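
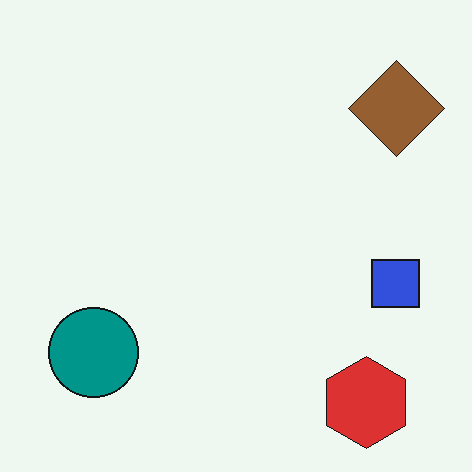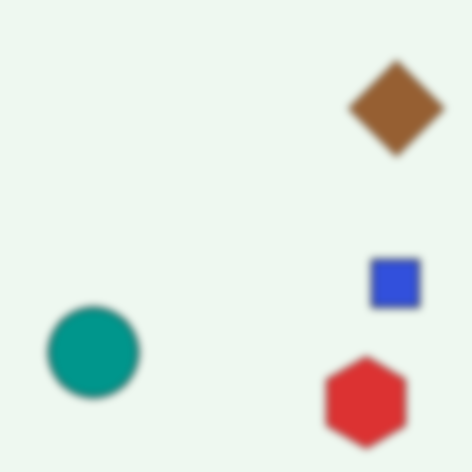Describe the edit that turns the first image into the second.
The transformation is: noticeably gaussian-blurred.

Shape edges and outlines are uniformly softened across the whole image.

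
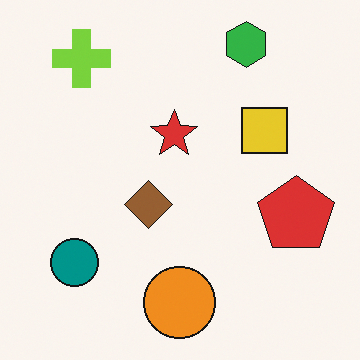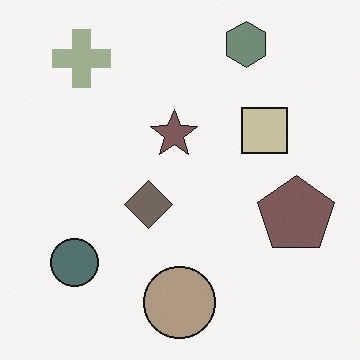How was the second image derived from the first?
The transformation is: made much more muted (saturation change).

All colors are more muted and greyish — a global saturation change.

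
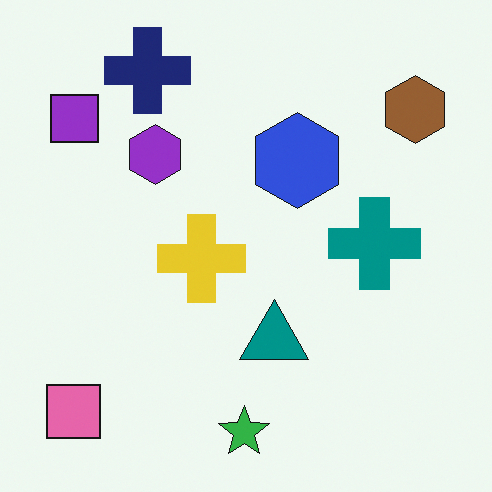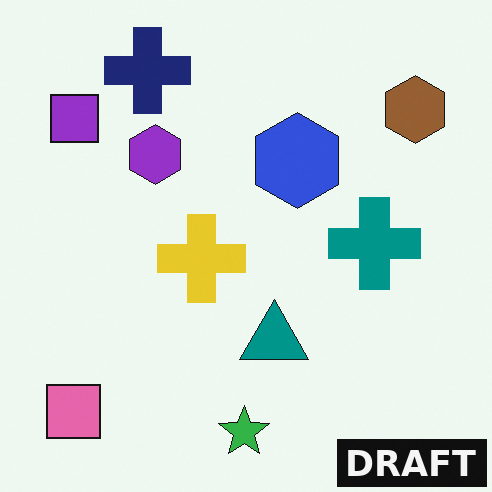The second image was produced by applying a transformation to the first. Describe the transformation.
The second image is the first watermarked with the text "DRAFT" in the lower-right corner.

A dark label reading "DRAFT" appears in the lower-right corner.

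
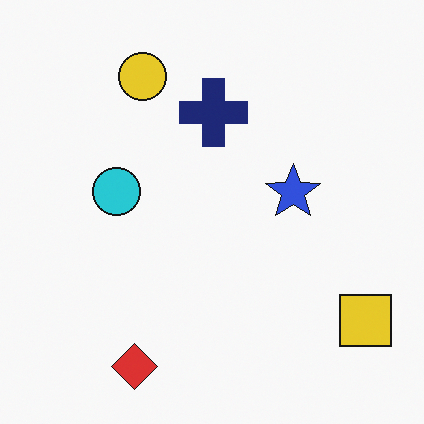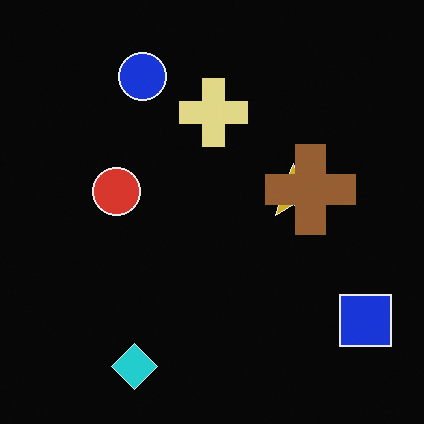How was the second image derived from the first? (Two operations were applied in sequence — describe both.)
The image was color-inverted (negative), then overlaid with an additional brown cross.

The light background has become dark and every shape's color is its complement — a photographic negative. A brown cross appears in the second image that is absent from the first.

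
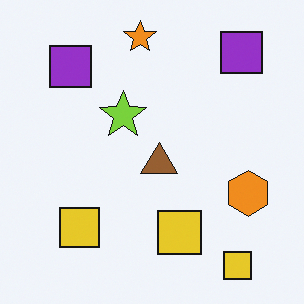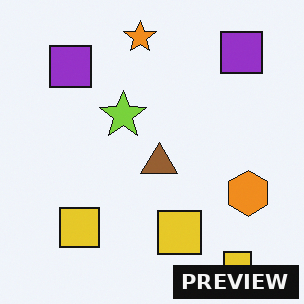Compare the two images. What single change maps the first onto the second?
It was watermarked with the text "PREVIEW" in the lower-right corner.

A dark label reading "PREVIEW" appears in the lower-right corner.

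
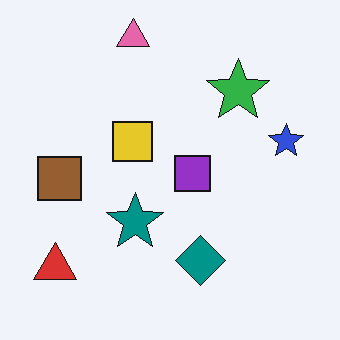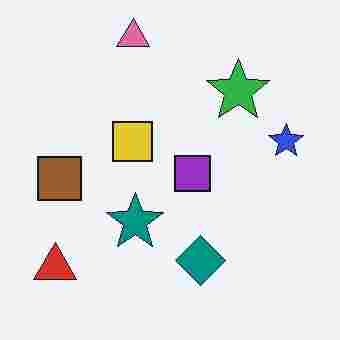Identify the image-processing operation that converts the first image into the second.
Degraded with heavy JPEG compression.

Blocky 8×8 compression artifacts appear around shape edges and the flat background shows ringing — characteristic JPEG degradation.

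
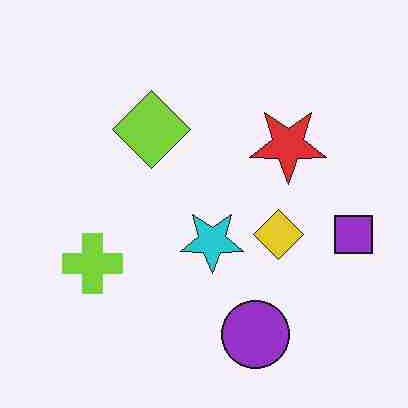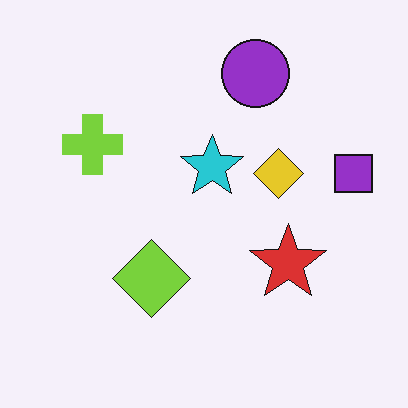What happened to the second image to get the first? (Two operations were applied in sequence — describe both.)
The transformation is: degraded with heavy JPEG compression, then flipped vertically (top ↔ bottom).

Blocky 8×8 compression artifacts appear around shape edges and the flat background shows ringing — characteristic JPEG degradation. The purple circle is in the top of the second image and the bottom of the first — shapes on opposite sides of the horizontal midline have swapped in a mirror flip.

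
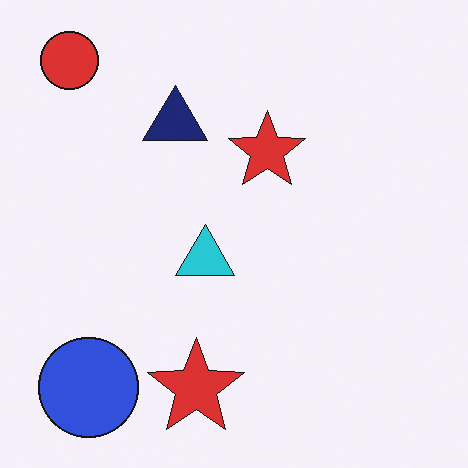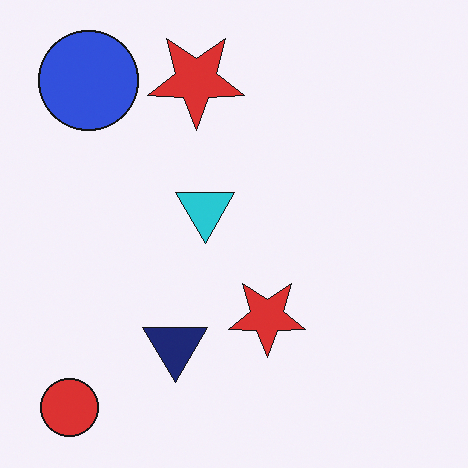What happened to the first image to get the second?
The second image is the first flipped vertically (top ↔ bottom).

The red circle is in the top-left of the first image and the bottom-left of the second — shapes on opposite sides of the horizontal midline have swapped in a mirror flip.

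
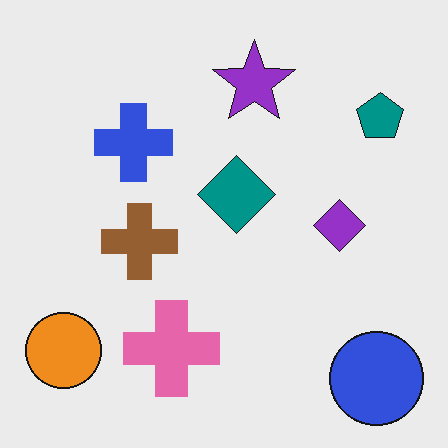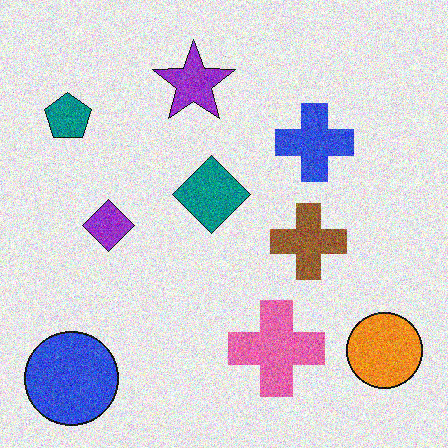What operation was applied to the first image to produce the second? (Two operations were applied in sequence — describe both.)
The transformation is: degraded with moderate additive noise, then flipped horizontally (left ↔ right).

Random speckle covers the whole image, including the flat background. The orange circle is in the bottom-left of the first image and the bottom-right of the second — shapes on opposite sides of the vertical midline have swapped in a mirror flip.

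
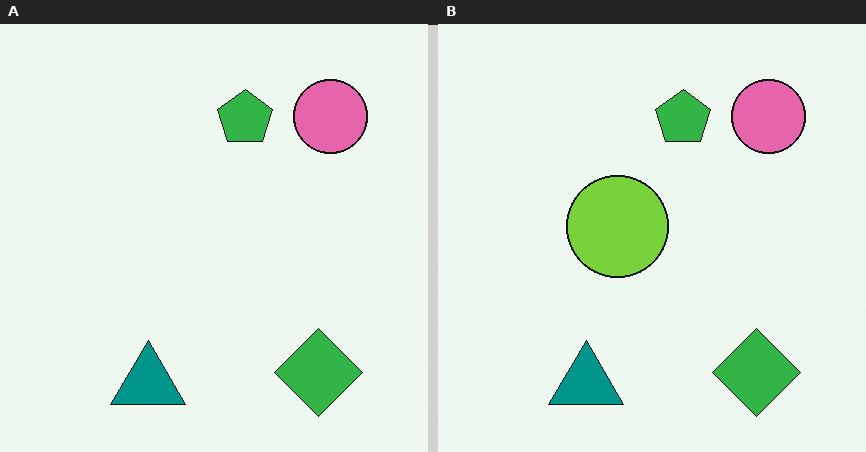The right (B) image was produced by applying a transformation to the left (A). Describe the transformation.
Overlaid with an additional lime circle.

A lime circle appears in the right (B) image that is absent from the left (A).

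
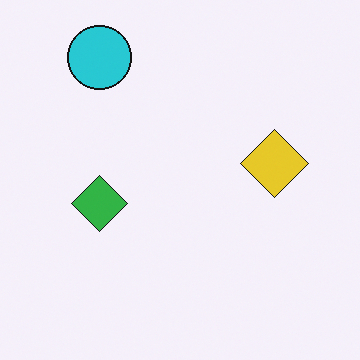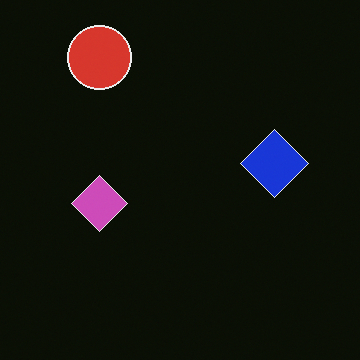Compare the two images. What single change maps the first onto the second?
It was color-inverted (negative).

The light background has become dark and every shape's color is its complement — a photographic negative.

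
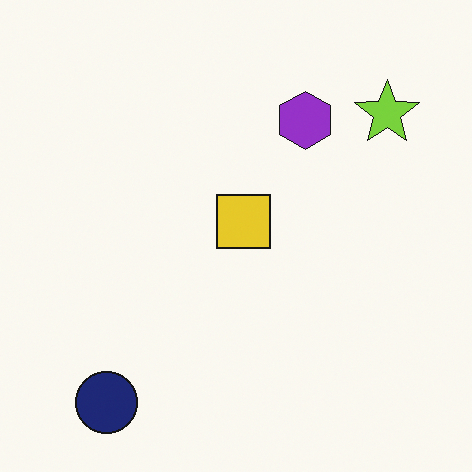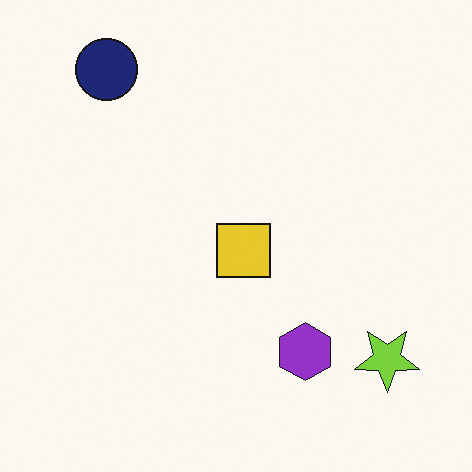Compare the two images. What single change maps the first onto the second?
The transformation is: flipped vertically (top ↔ bottom).

The navy circle is in the bottom-left of the first image and the top-left of the second — shapes on opposite sides of the horizontal midline have swapped in a mirror flip.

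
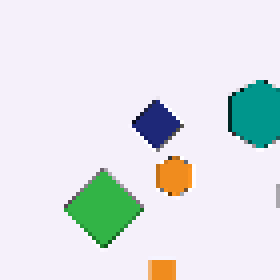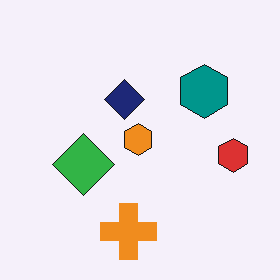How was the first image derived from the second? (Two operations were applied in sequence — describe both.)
Cropped to a modestly smaller region and rescaled, then mildly pixelated.

The visible shapes are larger and the field of view is narrower; shapes near the original edges may be partly or wholly outside the frame — a crop-and-rescale. Shapes are reduced to large square blocks; fine edges and outlines are lost — a downscale-then-upscale (mosaic) effect.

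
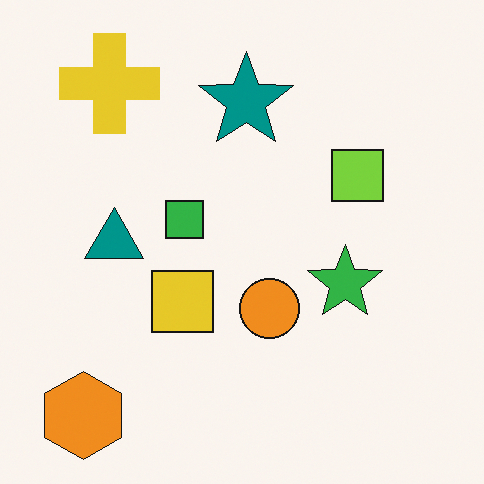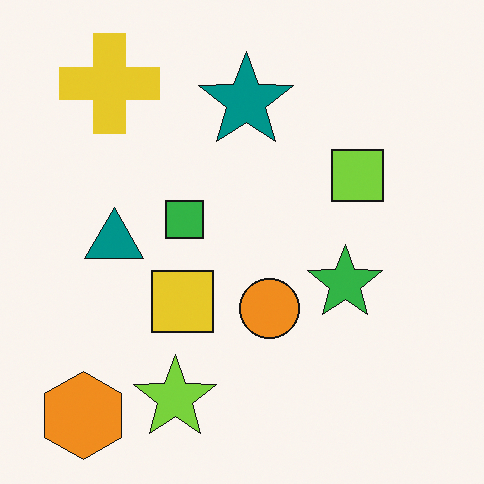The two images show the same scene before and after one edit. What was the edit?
The transformation is: overlaid with an additional lime star.

A lime star appears in the second image that is absent from the first.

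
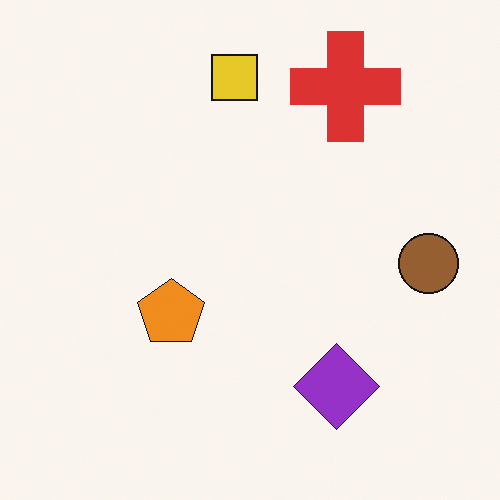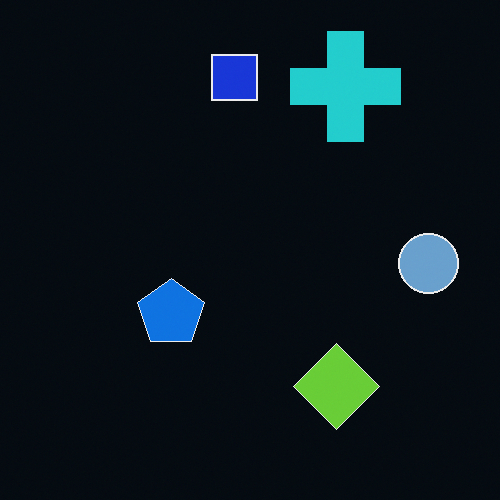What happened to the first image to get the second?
It was color-inverted (negative).

The light background has become dark and every shape's color is its complement — a photographic negative.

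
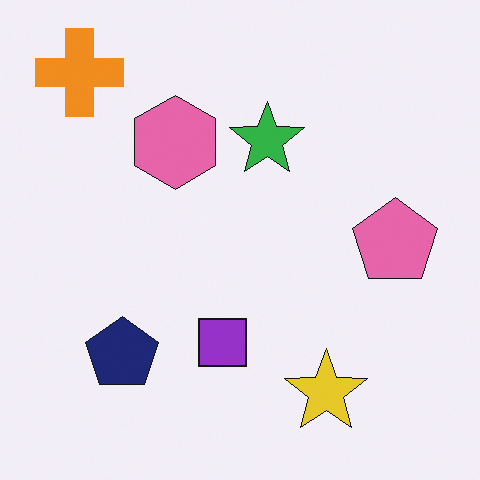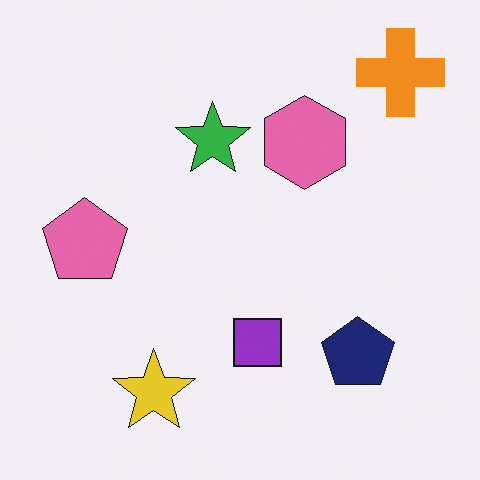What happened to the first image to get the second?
This is the original image flipped horizontally (left ↔ right).

The orange cross is in the top-left of the first image and the top-right of the second — shapes on opposite sides of the vertical midline have swapped in a mirror flip.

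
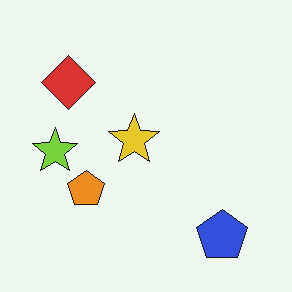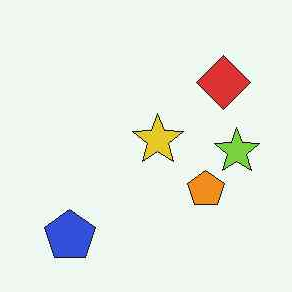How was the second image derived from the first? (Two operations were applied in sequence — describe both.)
It was JPEG-compressed with visible artifacts, then flipped horizontally (left ↔ right).

Blocky 8×8 compression artifacts appear around shape edges and the flat background shows ringing — characteristic JPEG degradation. The lime star is in the left of the first image and the right of the second — shapes on opposite sides of the vertical midline have swapped in a mirror flip.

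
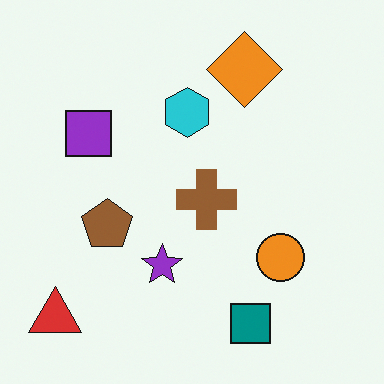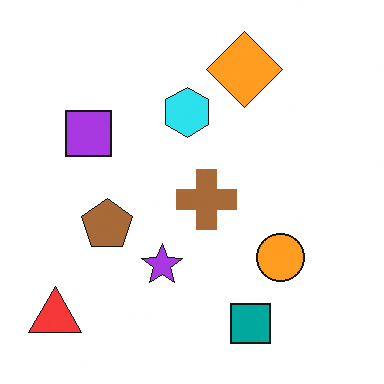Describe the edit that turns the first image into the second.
The second image is the first brightened a little.

Every pixel — background and shapes alike — is uniformly brightened.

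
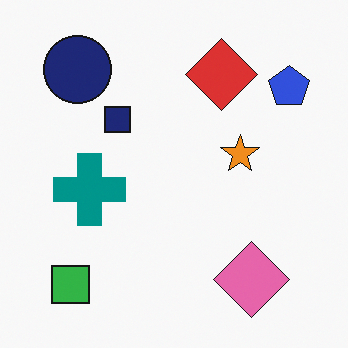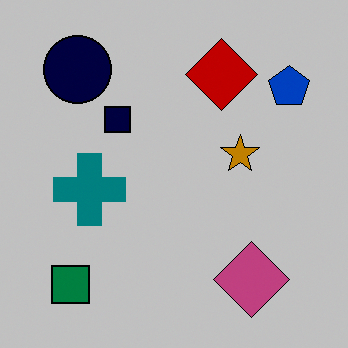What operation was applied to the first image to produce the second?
This is the original image heavily posterized to just a handful of flat colors.

Each flat color has snapped to a coarser quantized level — most visibly, the near-white background has dropped to a flat grey.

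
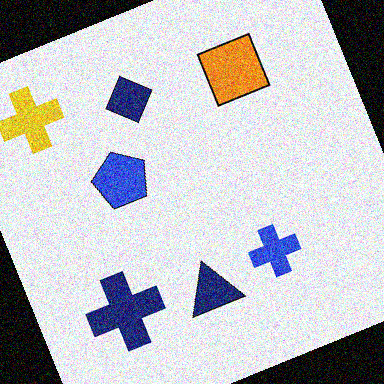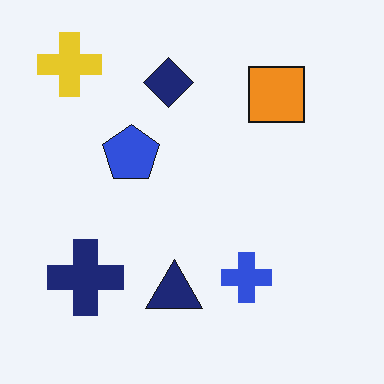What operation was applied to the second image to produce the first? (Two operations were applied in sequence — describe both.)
The image was rotated counter-clockwise by a clearly visible amount, then degraded with a thick layer of grain.

Every shape is tilted by the same angle and the image corners show triangular fill wedges — a whole-image rotation by a non-right angle. Random speckle covers the whole image, including the flat background.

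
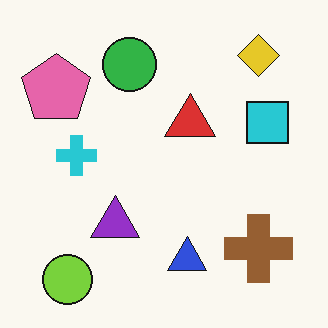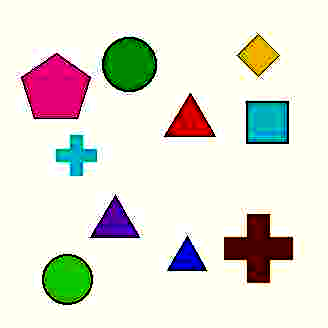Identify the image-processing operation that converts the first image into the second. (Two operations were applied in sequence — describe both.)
It was degraded with heavy JPEG compression, then boosted in contrast.

Blocky 8×8 compression artifacts appear around shape edges and the flat background shows ringing — characteristic JPEG degradation. Tones are pushed away from mid-grey across the whole image — a global contrast change.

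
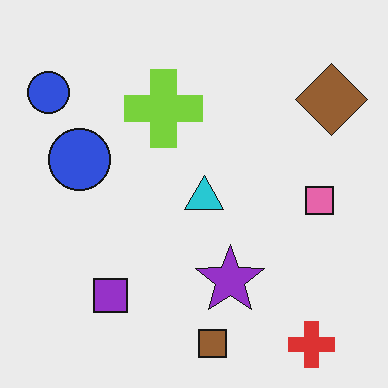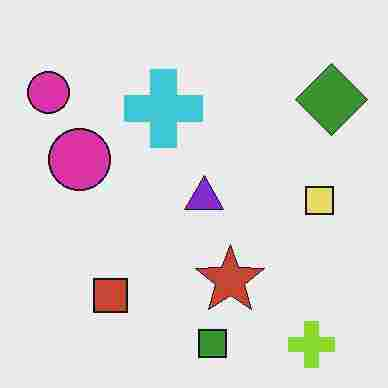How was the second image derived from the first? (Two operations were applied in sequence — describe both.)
The transformation is: hue-shifted through roughly a third of the color wheel, then degraded with heavy JPEG compression.

Every shape's color has rotated by the same amount around the hue wheel — a uniform hue shift. Blocky 8×8 compression artifacts appear around shape edges and the flat background shows ringing — characteristic JPEG degradation.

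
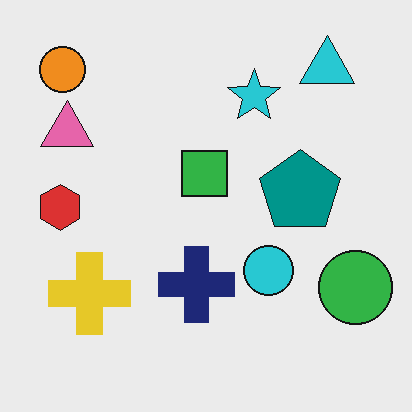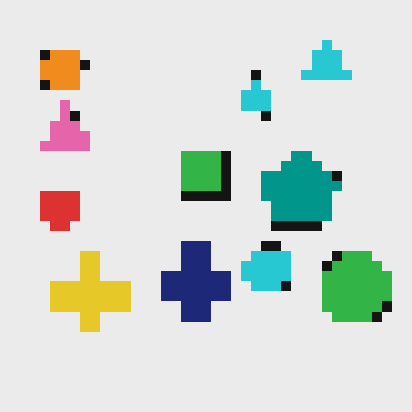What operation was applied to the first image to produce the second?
Heavily pixelated into large blocks.

Shapes are reduced to large square blocks; fine edges and outlines are lost — a downscale-then-upscale (mosaic) effect.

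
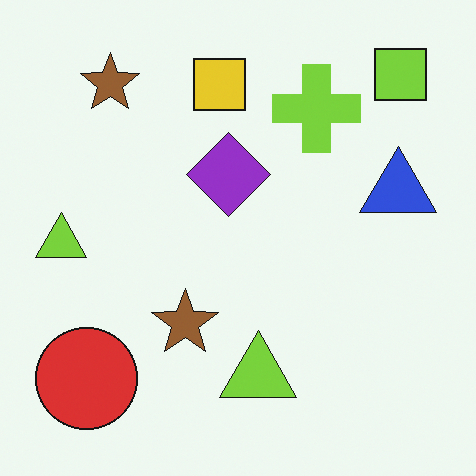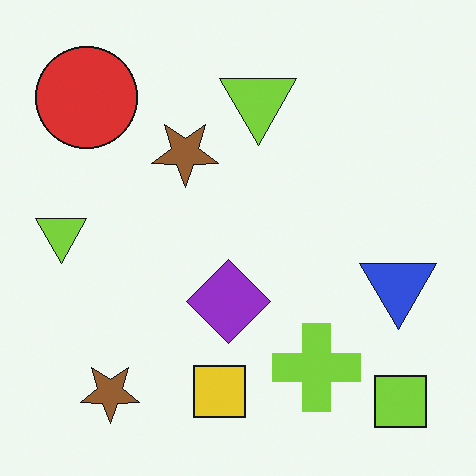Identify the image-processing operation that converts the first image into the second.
The image was flipped vertically (top ↔ bottom).

The lime square is in the top-right of the first image and the bottom-right of the second — shapes on opposite sides of the horizontal midline have swapped in a mirror flip.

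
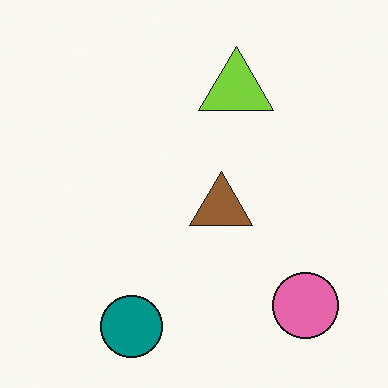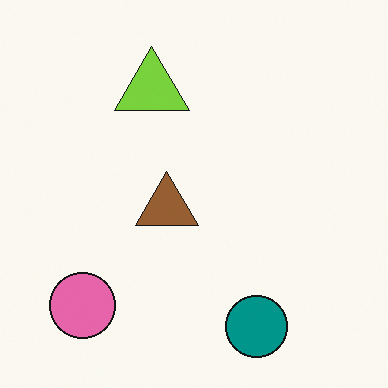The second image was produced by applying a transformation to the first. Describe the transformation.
It was flipped horizontally (left ↔ right).

The pink circle is in the bottom-right of the first image and the bottom-left of the second — shapes on opposite sides of the vertical midline have swapped in a mirror flip.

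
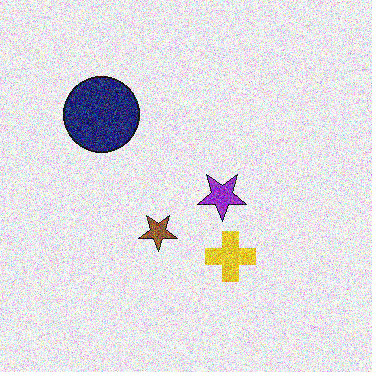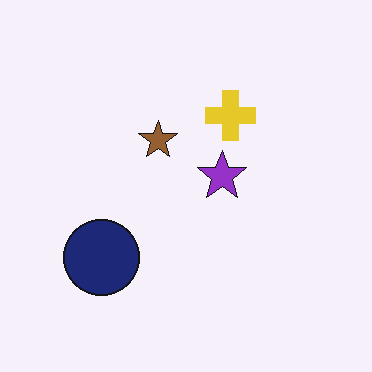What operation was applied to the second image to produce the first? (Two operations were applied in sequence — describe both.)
It was degraded with heavy additive noise, then flipped vertically (top ↔ bottom).

Random speckle covers the whole image, including the flat background. The yellow cross is in the top of the second image and the bottom of the first — shapes on opposite sides of the horizontal midline have swapped in a mirror flip.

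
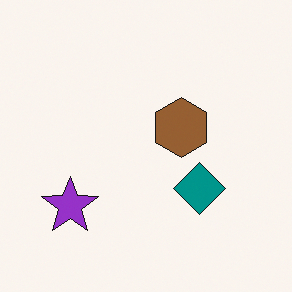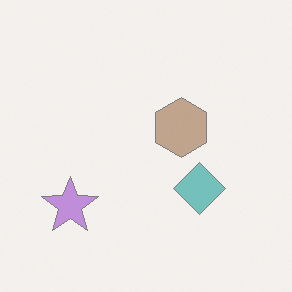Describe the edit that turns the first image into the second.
Given much lower contrast.

Tones are pushed toward mid-grey across the whole image — a global contrast change.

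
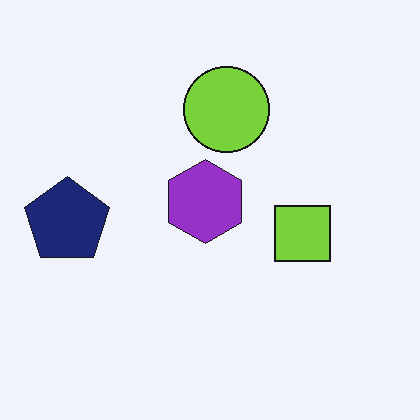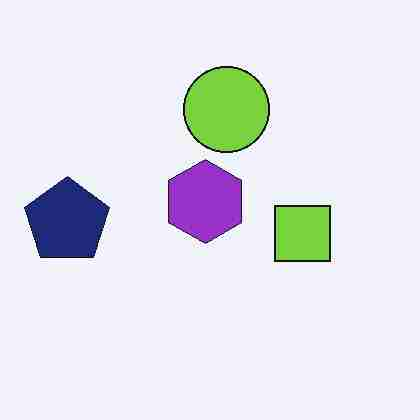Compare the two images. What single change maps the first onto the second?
The transformation is: heavily JPEG-compressed with obvious blocking artifacts.

Blocky 8×8 compression artifacts appear around shape edges and the flat background shows ringing — characteristic JPEG degradation.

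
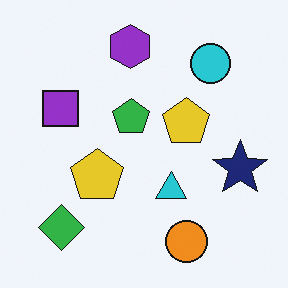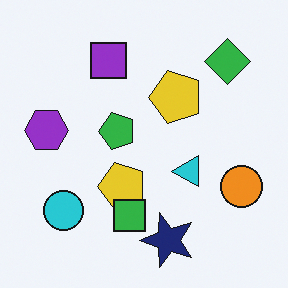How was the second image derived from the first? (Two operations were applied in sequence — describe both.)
The image was transposed (reflected across the top-left ↔ bottom-right diagonal), then overlaid with an additional green square.

Shapes have swapped their row and column positions — what was in the top-right is now in the bottom-left — a diagonal reflection. A green square appears in the second image that is absent from the first.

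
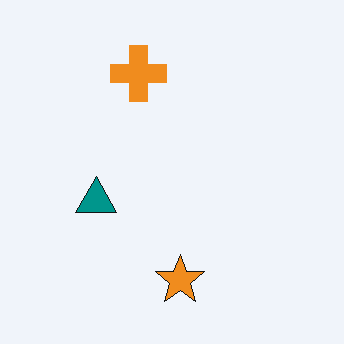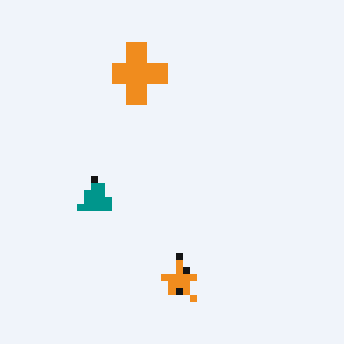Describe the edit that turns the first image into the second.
This is the original image moderately pixelated.

Shapes are reduced to large square blocks; fine edges and outlines are lost — a downscale-then-upscale (mosaic) effect.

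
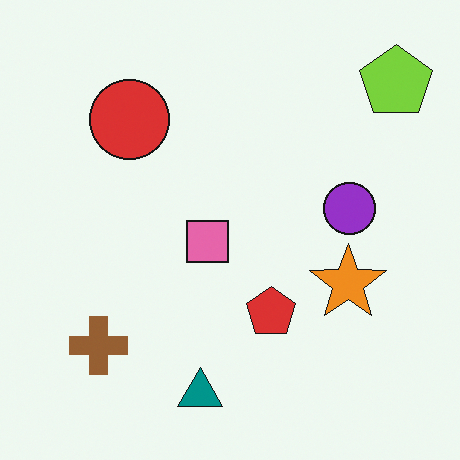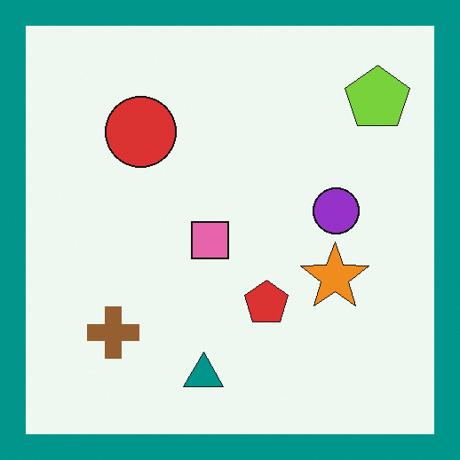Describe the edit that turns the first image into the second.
The transformation is: framed with a teal border.

A solid teal frame runs around the edge of the second image, with the content slightly shrunk inside it.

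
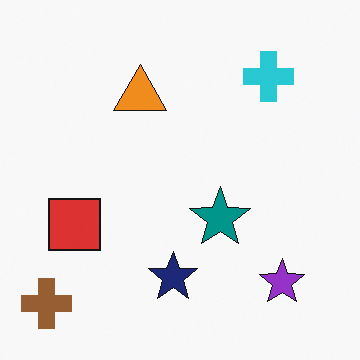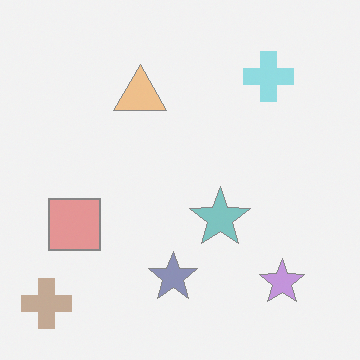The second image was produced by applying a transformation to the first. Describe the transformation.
The transformation is: given much lower contrast.

Tones are pushed toward mid-grey across the whole image — a global contrast change.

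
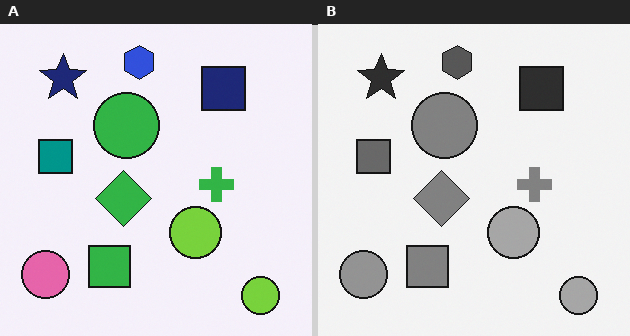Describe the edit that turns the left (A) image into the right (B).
Converted to grayscale.

All color is removed — every shape is now a shade of grey.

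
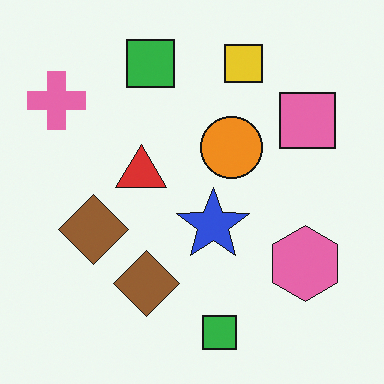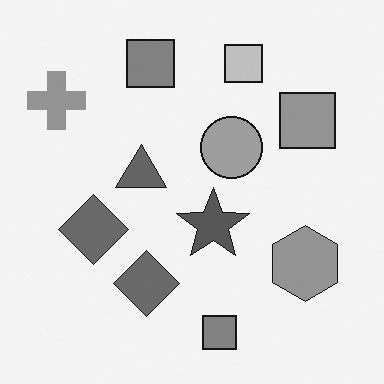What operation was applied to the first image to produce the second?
It was converted to grayscale.

All color is removed — every shape is now a shade of grey.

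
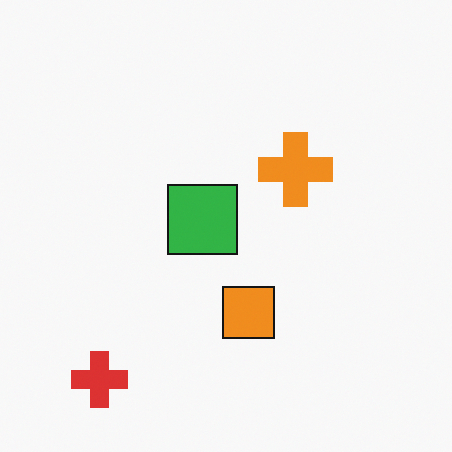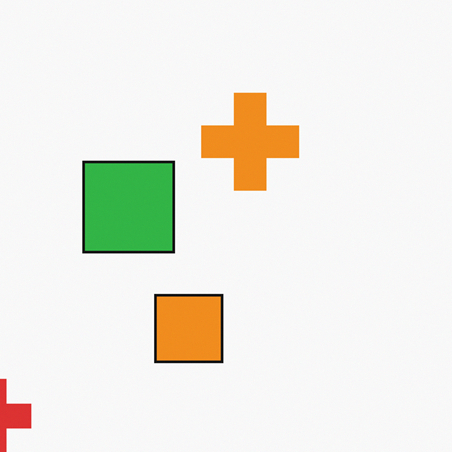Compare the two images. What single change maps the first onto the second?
The transformation is: cropped to a modestly smaller region and rescaled.

The visible shapes are larger and the field of view is narrower; shapes near the original edges may be partly or wholly outside the frame — a crop-and-rescale.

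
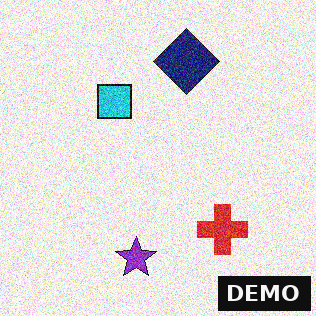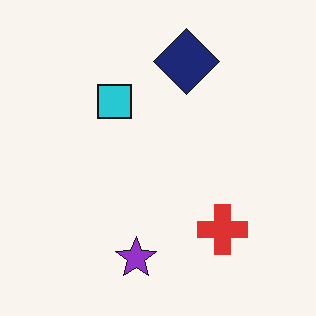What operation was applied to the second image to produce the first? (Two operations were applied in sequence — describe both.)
Degraded with heavy additive noise, then watermarked with the text "DEMO" in the lower-right corner.

Random speckle covers the whole image, including the flat background. A dark label reading "DEMO" appears in the lower-right corner.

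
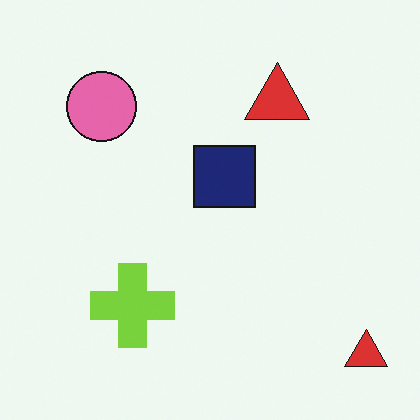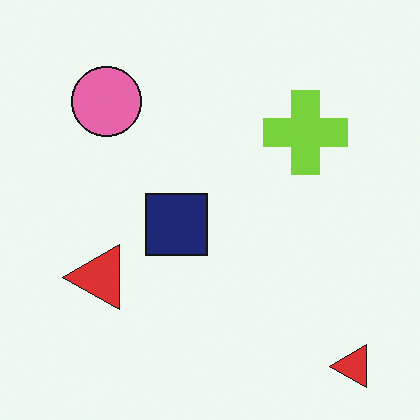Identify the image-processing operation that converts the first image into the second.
This is the original image transposed (reflected across the top-left ↔ bottom-right diagonal).

Shapes have swapped their row and column positions — what was in the top-right is now in the bottom-left — a diagonal reflection.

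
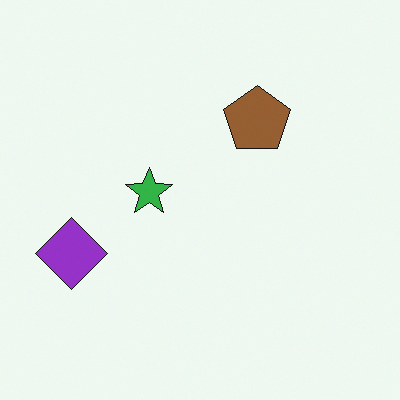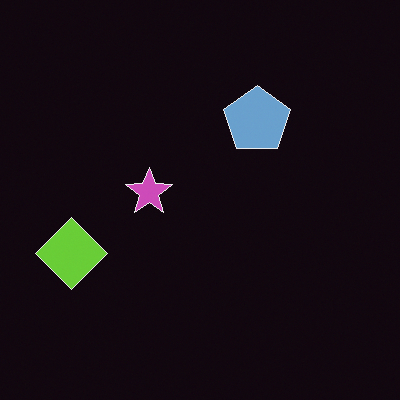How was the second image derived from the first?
This is the original image color-inverted (negative).

The light background has become dark and every shape's color is its complement — a photographic negative.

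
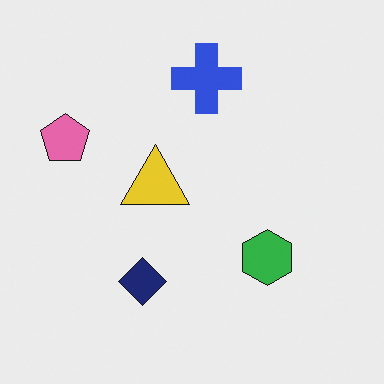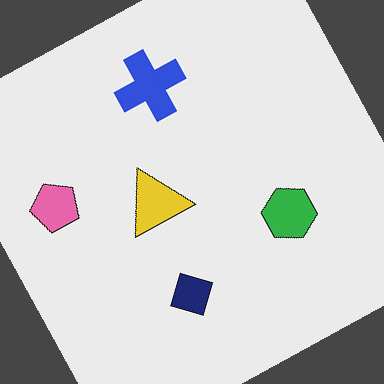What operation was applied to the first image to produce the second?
The second image is the first rotated counter-clockwise by a moderate amount.

Every shape is tilted by the same angle and the image corners show triangular fill wedges — a whole-image rotation by a non-right angle.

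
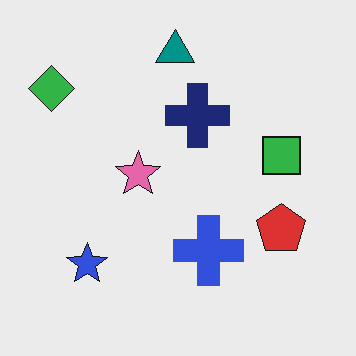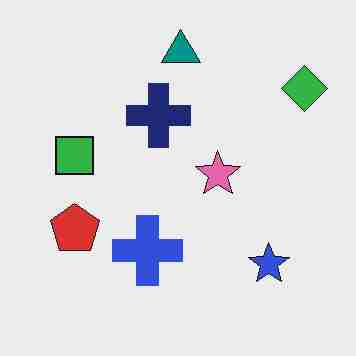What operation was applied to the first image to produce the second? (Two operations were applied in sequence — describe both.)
The second image is the first flipped horizontally (left ↔ right), then degraded with heavy JPEG compression.

The green diamond is in the top-left of the first image and the top-right of the second — shapes on opposite sides of the vertical midline have swapped in a mirror flip. Blocky 8×8 compression artifacts appear around shape edges and the flat background shows ringing — characteristic JPEG degradation.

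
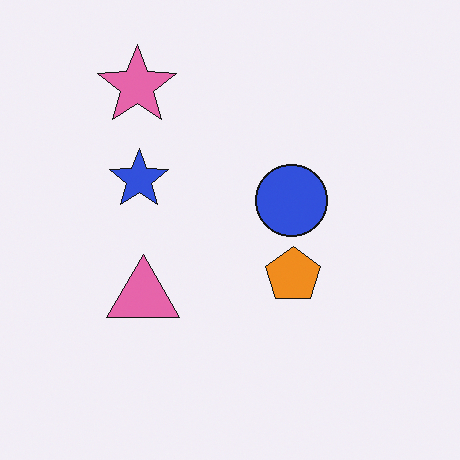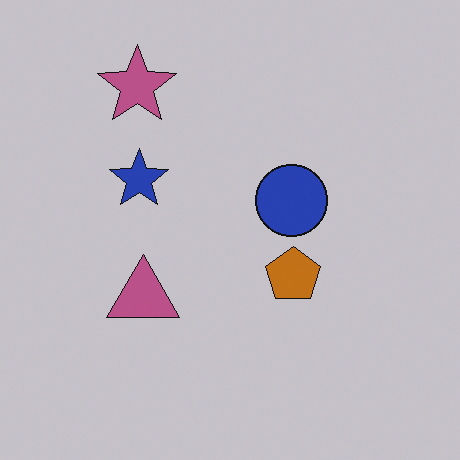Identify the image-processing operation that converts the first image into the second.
Darkened a little.

Every pixel — background and shapes alike — is uniformly darkened.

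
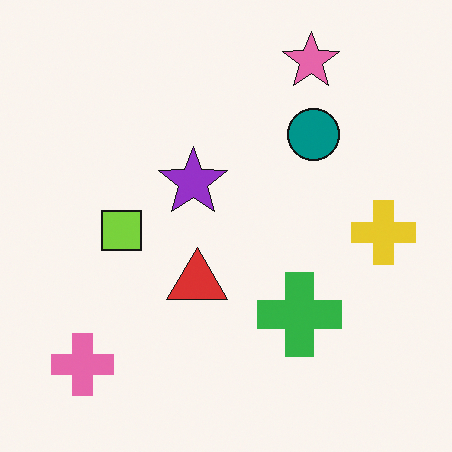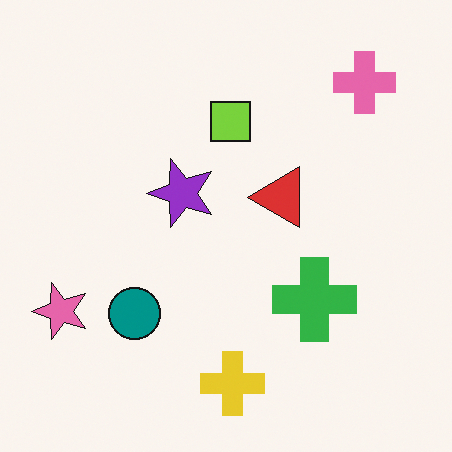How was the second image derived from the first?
It was transposed (reflected across the top-left ↔ bottom-right diagonal).

Shapes have swapped their row and column positions — what was in the top-right is now in the bottom-left — a diagonal reflection.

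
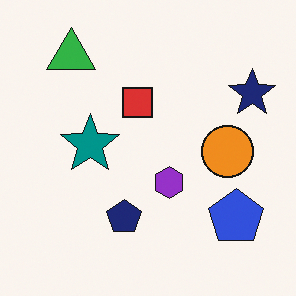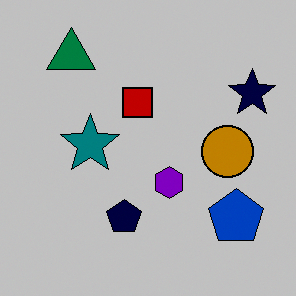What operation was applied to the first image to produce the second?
This is the original image aggressively posterized.

Each flat color has snapped to a coarser quantized level — most visibly, the near-white background has dropped to a flat grey.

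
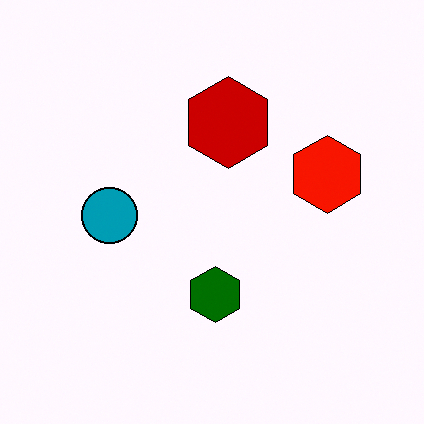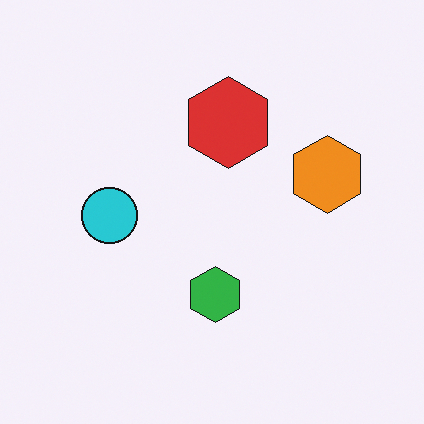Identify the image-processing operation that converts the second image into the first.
This is the original image boosted in contrast.

Tones are pushed away from mid-grey across the whole image — a global contrast change.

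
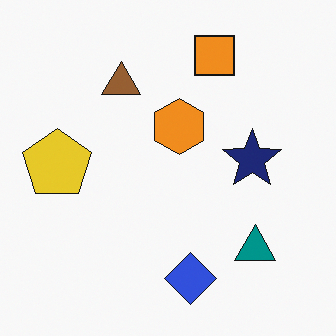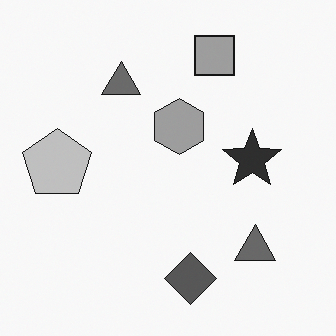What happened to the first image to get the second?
This is the original image converted to grayscale.

All color is removed — every shape is now a shade of grey.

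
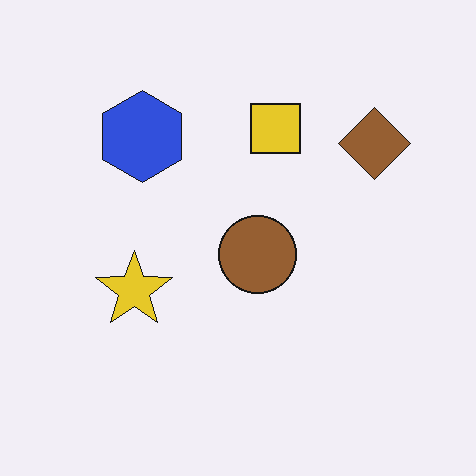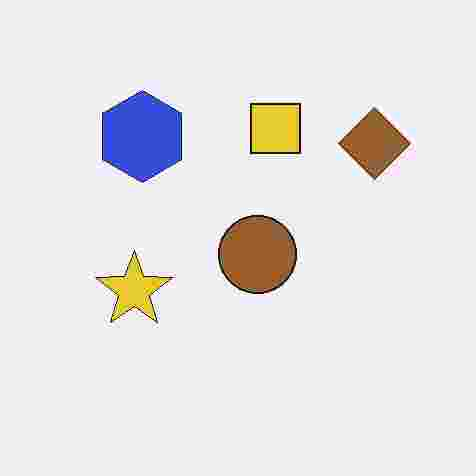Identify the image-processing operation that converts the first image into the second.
The transformation is: heavily JPEG-compressed with obvious blocking artifacts.

Blocky 8×8 compression artifacts appear around shape edges and the flat background shows ringing — characteristic JPEG degradation.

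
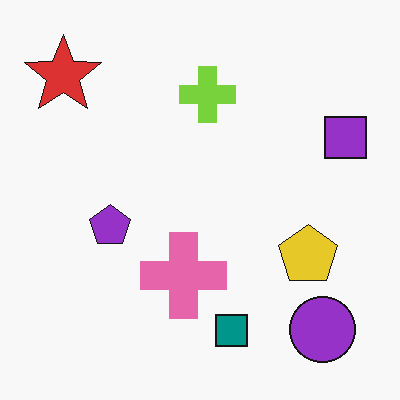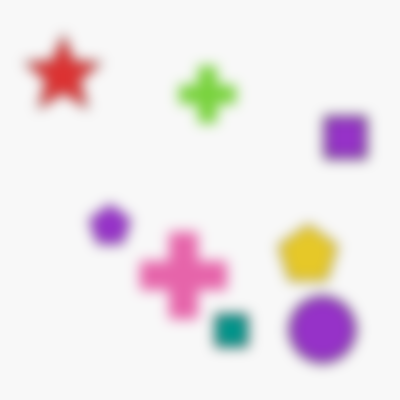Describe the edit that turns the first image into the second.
It was strongly gaussian-blurred.

Shape edges and outlines are uniformly softened across the whole image.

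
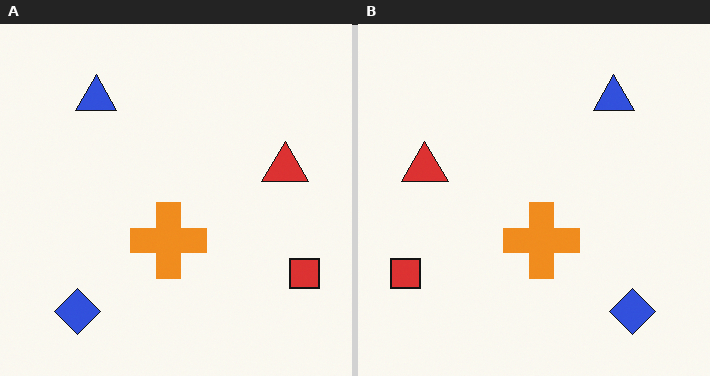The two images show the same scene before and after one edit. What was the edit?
The right (B) image is the left (A) flipped horizontally (left ↔ right).

The red square is in the bottom-right of the left (A) image and the bottom-left of the right (B) — shapes on opposite sides of the vertical midline have swapped in a mirror flip.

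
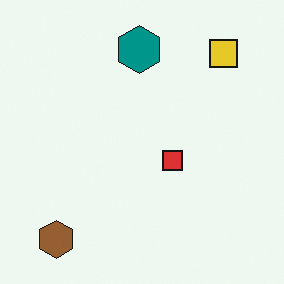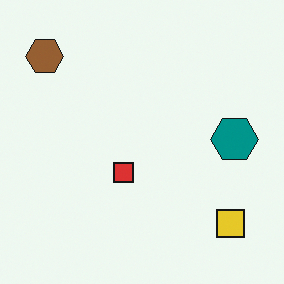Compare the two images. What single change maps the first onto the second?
The second image is the first rotated 90° clockwise.

The brown hexagon sits in the bottom-left of the first image and the top-left of the second — consistent with a whole-image 90° clockwise rotation.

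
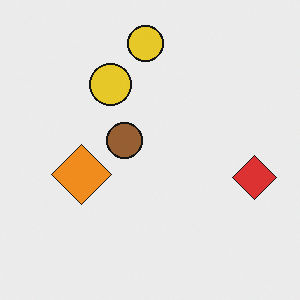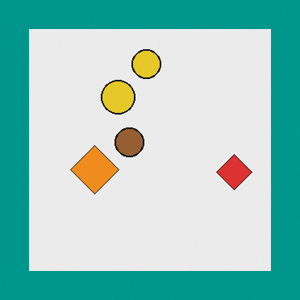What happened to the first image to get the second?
The transformation is: framed with a teal border.

A solid teal frame runs around the edge of the second image, with the content slightly shrunk inside it.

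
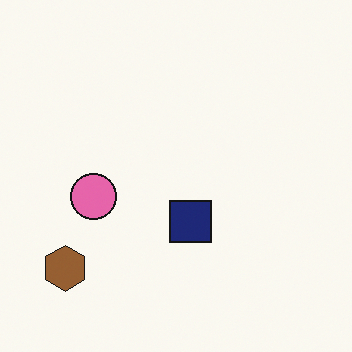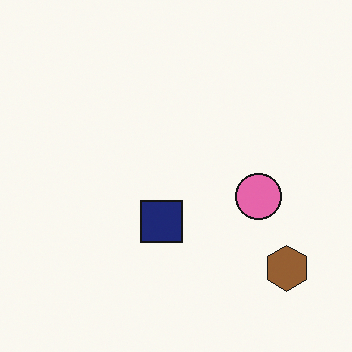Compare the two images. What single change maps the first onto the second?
It was flipped horizontally (left ↔ right).

The brown hexagon is in the bottom-left of the first image and the bottom-right of the second — shapes on opposite sides of the vertical midline have swapped in a mirror flip.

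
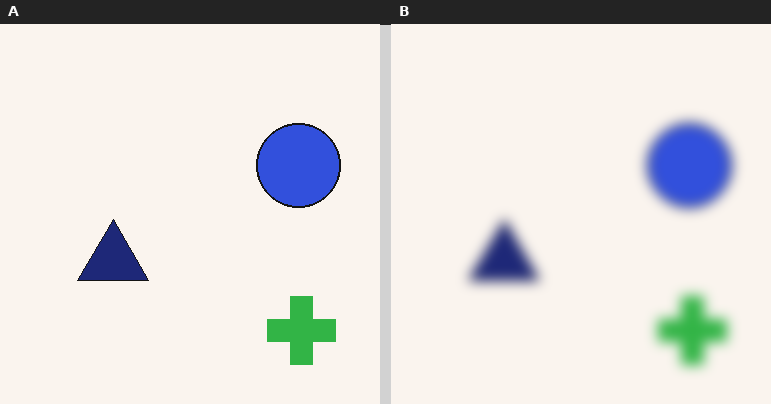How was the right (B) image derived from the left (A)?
The right (B) image is the left (A) heavily blurred.

Shape edges and outlines are uniformly softened across the whole image.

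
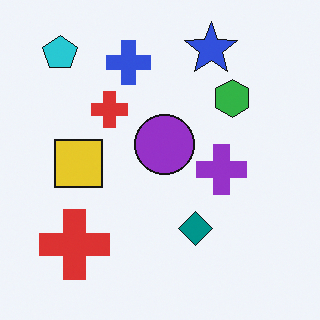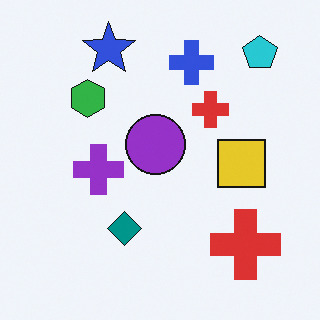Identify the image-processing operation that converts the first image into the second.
The image was flipped horizontally (left ↔ right).

The cyan pentagon is in the top-left of the first image and the top-right of the second — shapes on opposite sides of the vertical midline have swapped in a mirror flip.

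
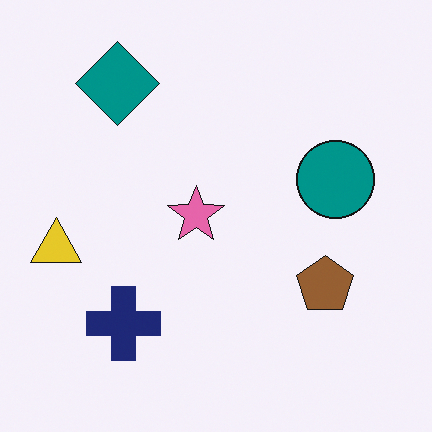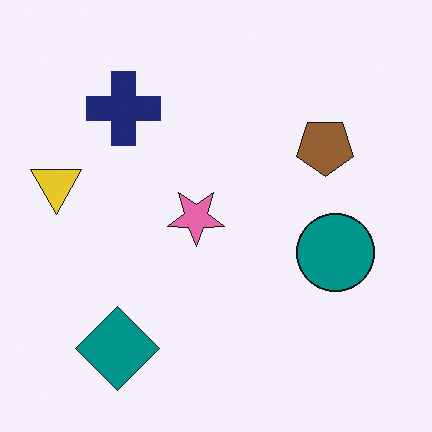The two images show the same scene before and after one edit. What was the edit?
It was flipped vertically (top ↔ bottom).

The teal diamond is in the top-left of the first image and the bottom-left of the second — shapes on opposite sides of the horizontal midline have swapped in a mirror flip.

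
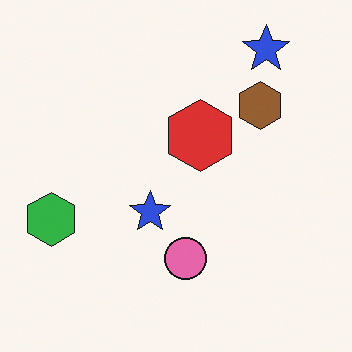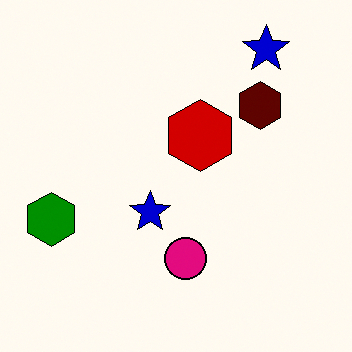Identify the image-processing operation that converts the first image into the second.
The second image is the first given much higher contrast.

Tones are pushed away from mid-grey across the whole image — a global contrast change.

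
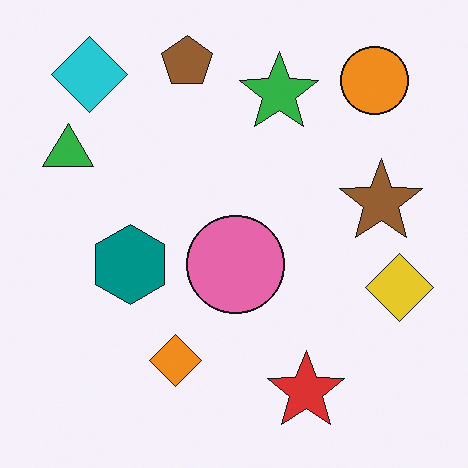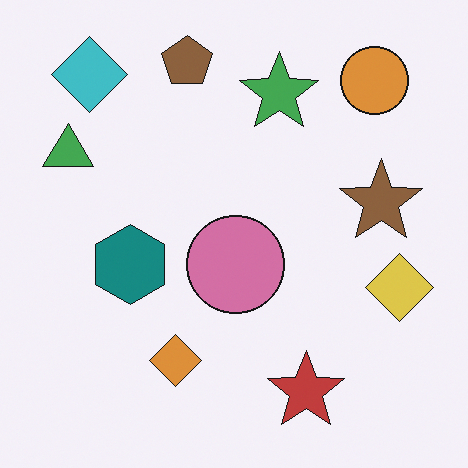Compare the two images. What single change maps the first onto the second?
The transformation is: slightly desaturated.

All colors are more muted and greyish — a global saturation change.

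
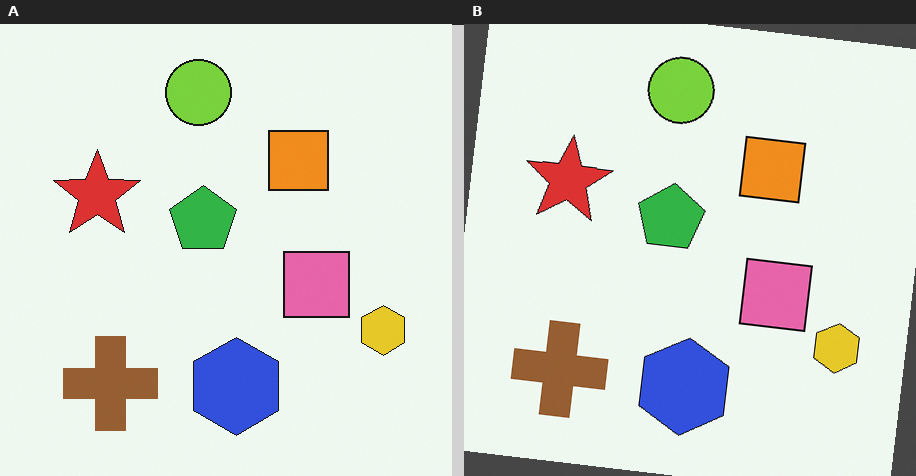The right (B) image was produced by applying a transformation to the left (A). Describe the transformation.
The transformation is: rotated clockwise by a slight angle.

Every shape is tilted by the same angle and the image corners show triangular fill wedges — a whole-image rotation by a non-right angle.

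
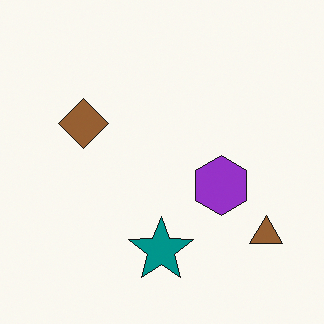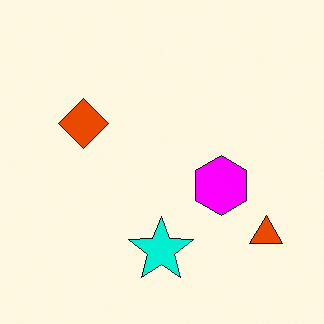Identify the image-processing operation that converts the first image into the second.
This is the original image heavily oversaturated.

All colors are more vivid — a global saturation change.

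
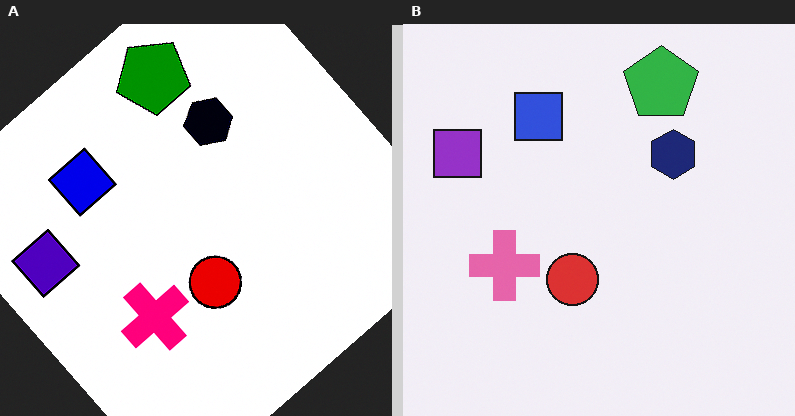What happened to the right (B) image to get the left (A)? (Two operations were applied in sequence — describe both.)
The left (A) image is the right (B) rotated counter-clockwise by a large amount — several tens of degrees, then given much higher contrast.

Every shape is tilted by the same angle and the image corners show triangular fill wedges — a whole-image rotation by a non-right angle. Tones are pushed away from mid-grey across the whole image — a global contrast change.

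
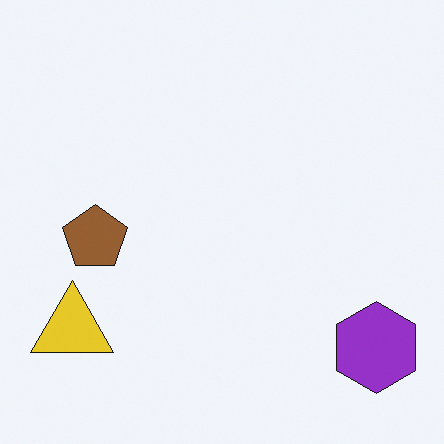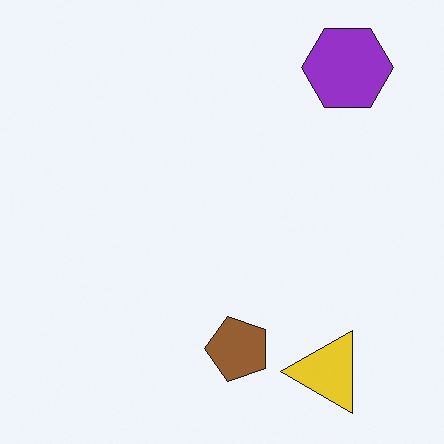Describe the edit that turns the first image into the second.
This is the original image rotated 90° counter-clockwise.

The purple hexagon sits in the bottom-right of the first image and the top-right of the second — consistent with a whole-image 90° counter-clockwise rotation.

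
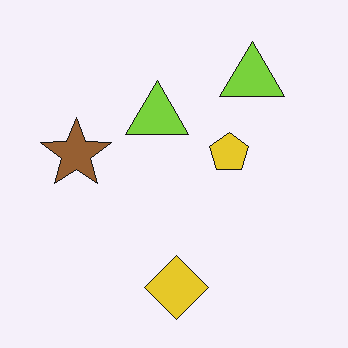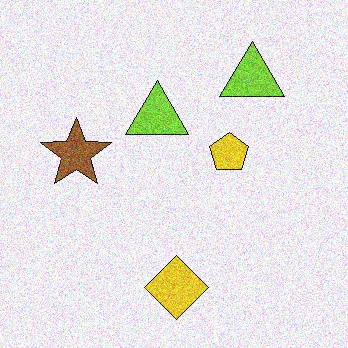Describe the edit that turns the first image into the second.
Degraded with moderate additive noise.

Random speckle covers the whole image, including the flat background.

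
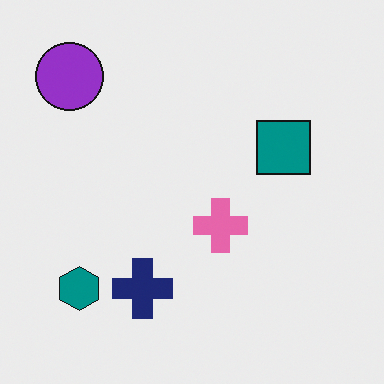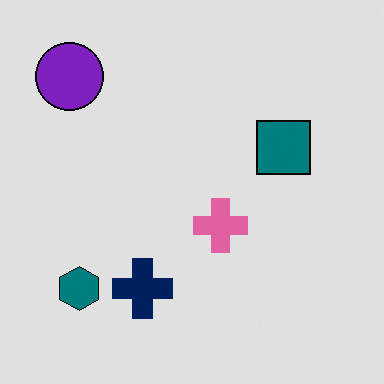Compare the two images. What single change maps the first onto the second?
It was moderately posterized.

Each flat color has snapped to a coarser quantized level — most visibly, the near-white background has dropped to a flat grey.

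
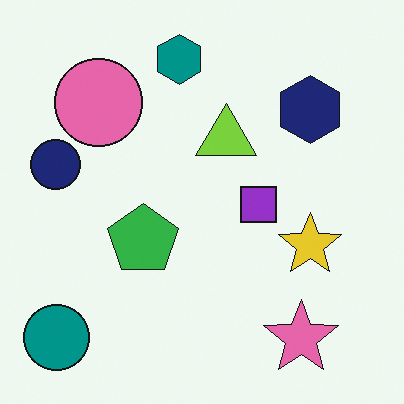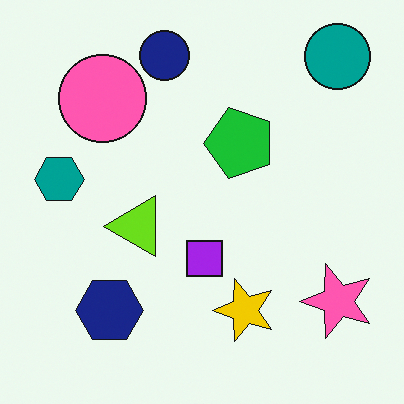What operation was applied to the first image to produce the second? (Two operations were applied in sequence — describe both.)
The image was transposed (reflected across the top-left ↔ bottom-right diagonal), then slightly oversaturated.

Shapes have swapped their row and column positions — what was in the top-right is now in the bottom-left — a diagonal reflection. All colors are more vivid — a global saturation change.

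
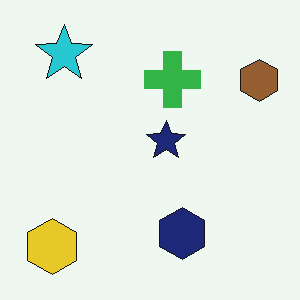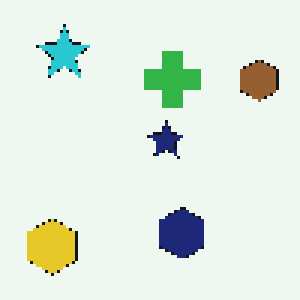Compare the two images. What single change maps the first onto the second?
The transformation is: lightly pixelated (a mild mosaic effect).

Shapes are reduced to large square blocks; fine edges and outlines are lost — a downscale-then-upscale (mosaic) effect.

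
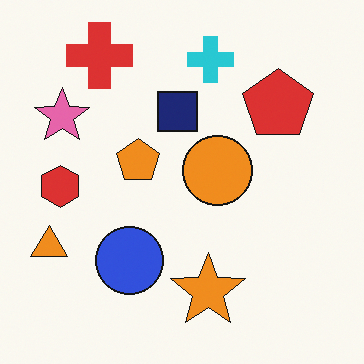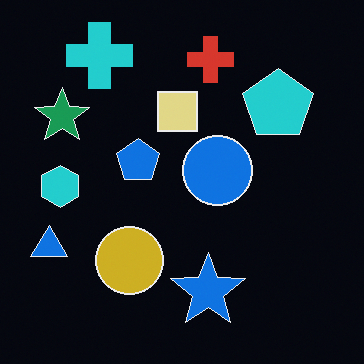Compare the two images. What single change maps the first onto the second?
It was color-inverted (negative).

The light background has become dark and every shape's color is its complement — a photographic negative.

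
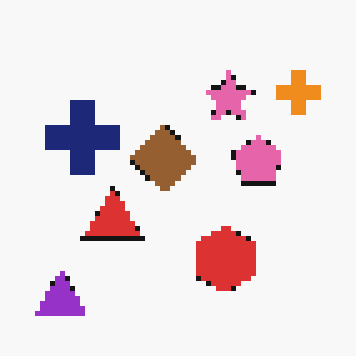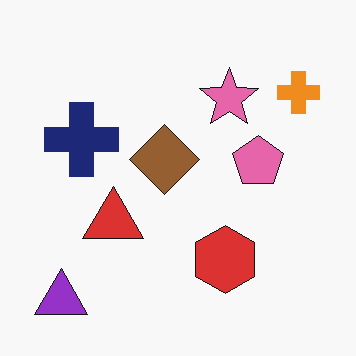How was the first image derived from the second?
The first image is the second lightly pixelated (a mild mosaic effect).

Shapes are reduced to large square blocks; fine edges and outlines are lost — a downscale-then-upscale (mosaic) effect.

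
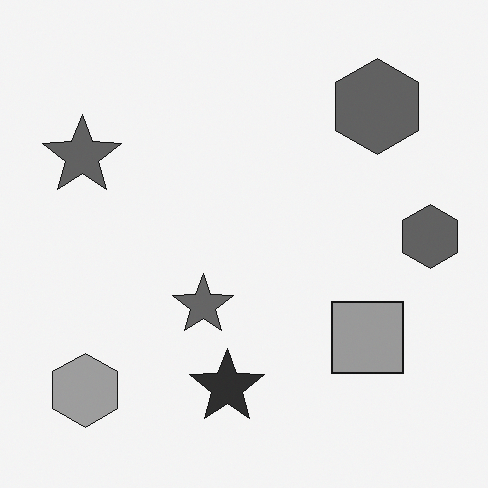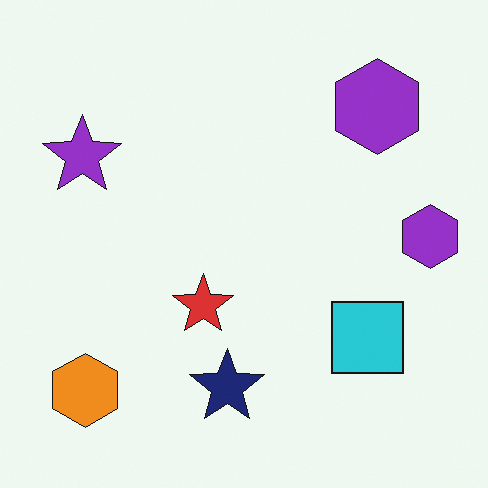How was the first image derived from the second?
Converted to grayscale.

All color is removed — every shape is now a shade of grey.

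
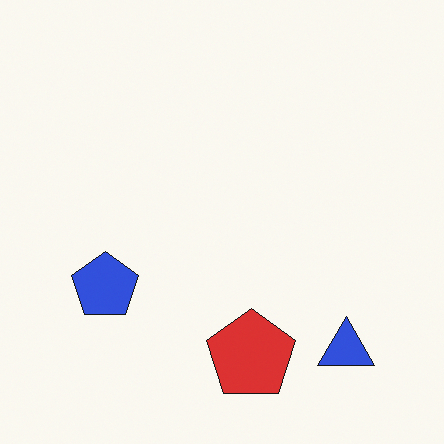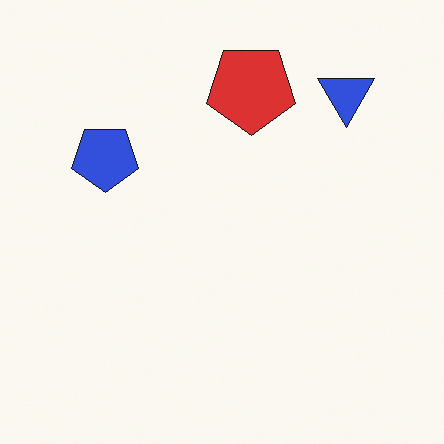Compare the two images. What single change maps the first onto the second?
This is the original image flipped vertically (top ↔ bottom).

The red pentagon is in the bottom of the first image and the top of the second — shapes on opposite sides of the horizontal midline have swapped in a mirror flip.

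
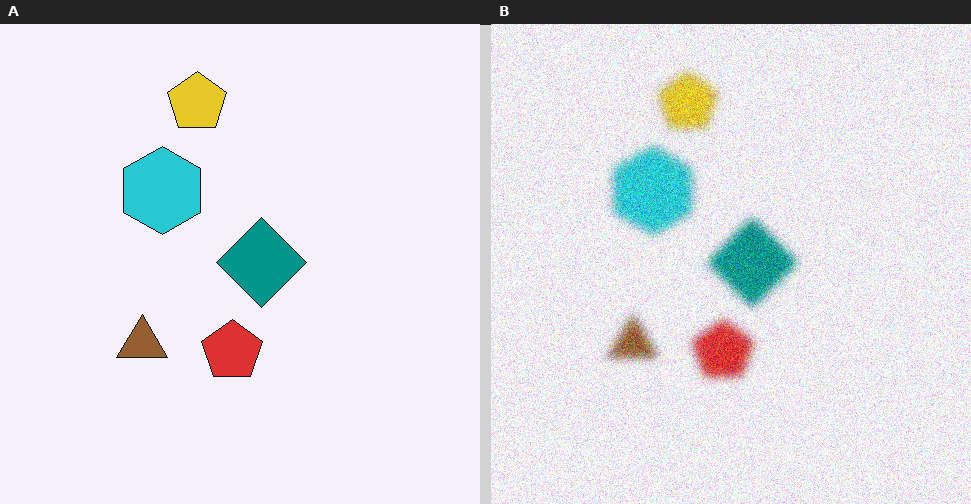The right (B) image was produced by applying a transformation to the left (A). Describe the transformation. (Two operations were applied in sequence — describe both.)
It was strongly gaussian-blurred, then degraded with visible gaussian noise.

Shape edges and outlines are uniformly softened across the whole image. Random speckle covers the whole image, including the flat background.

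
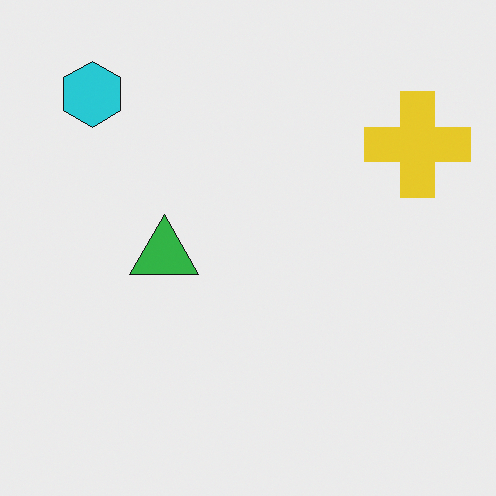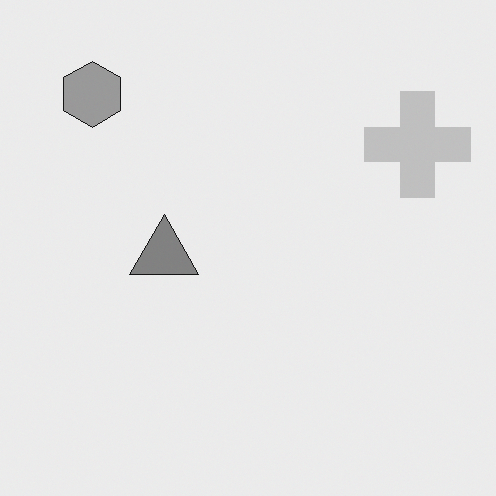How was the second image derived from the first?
It was converted to grayscale.

All color is removed — every shape is now a shade of grey.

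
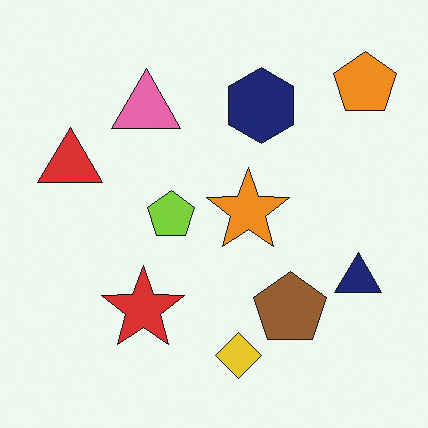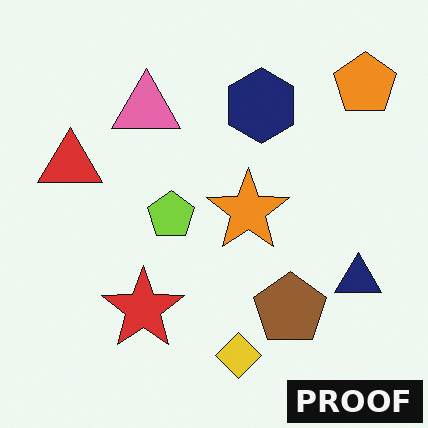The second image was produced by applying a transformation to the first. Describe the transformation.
The second image is the first watermarked with the text "PROOF" in the lower-right corner.

A dark label reading "PROOF" appears in the lower-right corner.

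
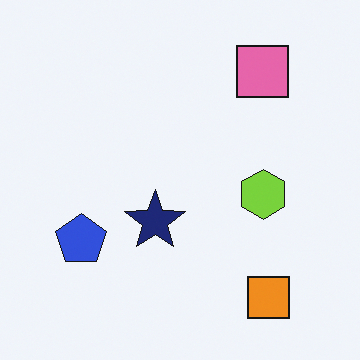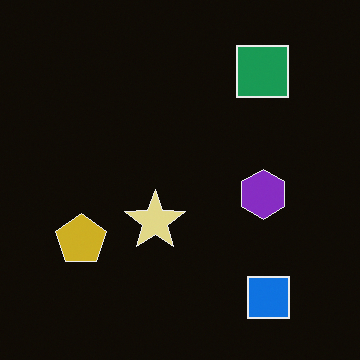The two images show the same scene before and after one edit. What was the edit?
The transformation is: color-inverted (negative).

The light background has become dark and every shape's color is its complement — a photographic negative.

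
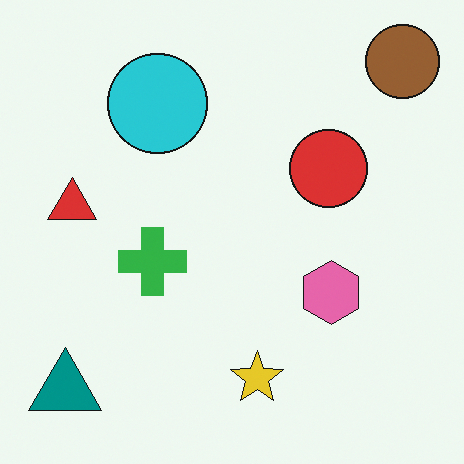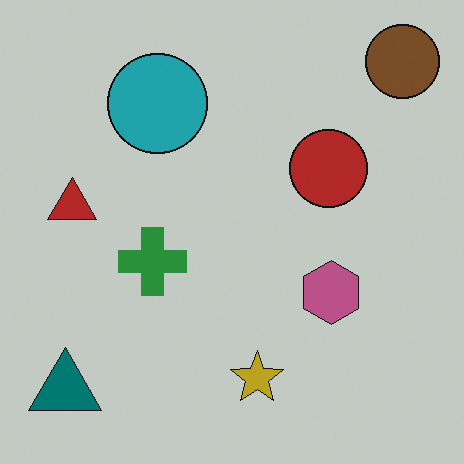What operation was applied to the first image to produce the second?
This is the original image darkened a little.

Every pixel — background and shapes alike — is uniformly darkened.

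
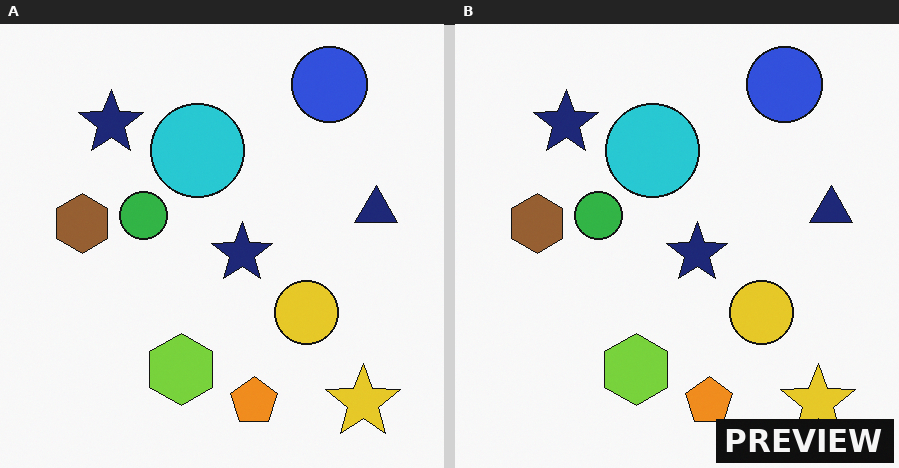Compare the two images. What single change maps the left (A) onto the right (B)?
This is the original image watermarked with the text "PREVIEW" in the lower-right corner.

A dark label reading "PREVIEW" appears in the lower-right corner.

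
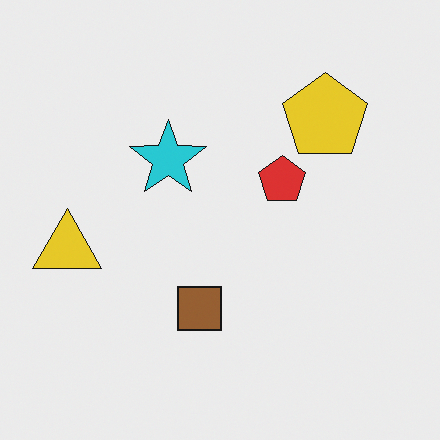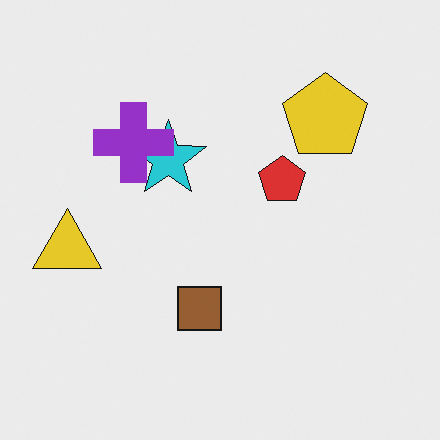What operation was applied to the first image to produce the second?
This is the original image overlaid with an additional purple cross.

A purple cross appears in the second image that is absent from the first.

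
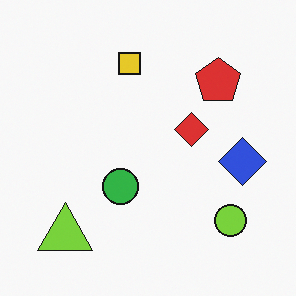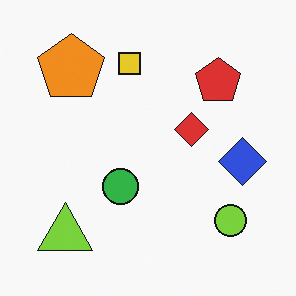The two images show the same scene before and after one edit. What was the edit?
The transformation is: overlaid with an additional orange pentagon.

An orange pentagon appears in the second image that is absent from the first.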